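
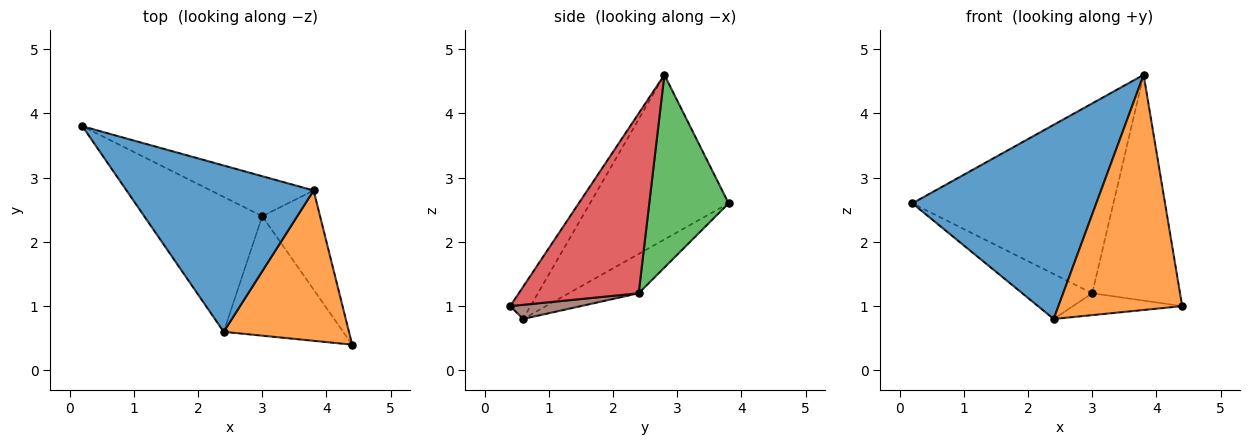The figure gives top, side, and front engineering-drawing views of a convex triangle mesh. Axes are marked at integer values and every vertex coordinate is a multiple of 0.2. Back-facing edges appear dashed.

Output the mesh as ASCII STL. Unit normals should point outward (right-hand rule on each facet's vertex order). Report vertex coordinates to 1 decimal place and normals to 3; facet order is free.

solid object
 facet normal -0.497 -0.659 0.565
  outer loop
   vertex 2.4 0.6 0.8
   vertex 3.8 2.8 4.6
   vertex 0.2 3.8 2.6
  endloop
 endfacet
 facet normal -0.137 -0.835 0.534
  outer loop
   vertex 2.4 0.6 0.8
   vertex 4.4 0.4 1.0
   vertex 3.8 2.8 4.6
  endloop
 endfacet
 facet normal 0.360 0.913 -0.192
  outer loop
   vertex 3.0 2.4 1.2
   vertex 0.2 3.8 2.6
   vertex 3.8 2.8 4.6
  endloop
 endfacet
 facet normal 0.781 0.572 -0.251
  outer loop
   vertex 3.0 2.4 1.2
   vertex 3.8 2.8 4.6
   vertex 4.4 0.4 1.0
  endloop
 endfacet
 facet normal -0.302 0.302 -0.905
  outer loop
   vertex 3.0 2.4 1.2
   vertex 2.4 0.6 0.8
   vertex 0.2 3.8 2.6
  endloop
 endfacet
 facet normal 0.116 0.179 -0.977
  outer loop
   vertex 3.0 2.4 1.2
   vertex 4.4 0.4 1.0
   vertex 2.4 0.6 0.8
  endloop
 endfacet
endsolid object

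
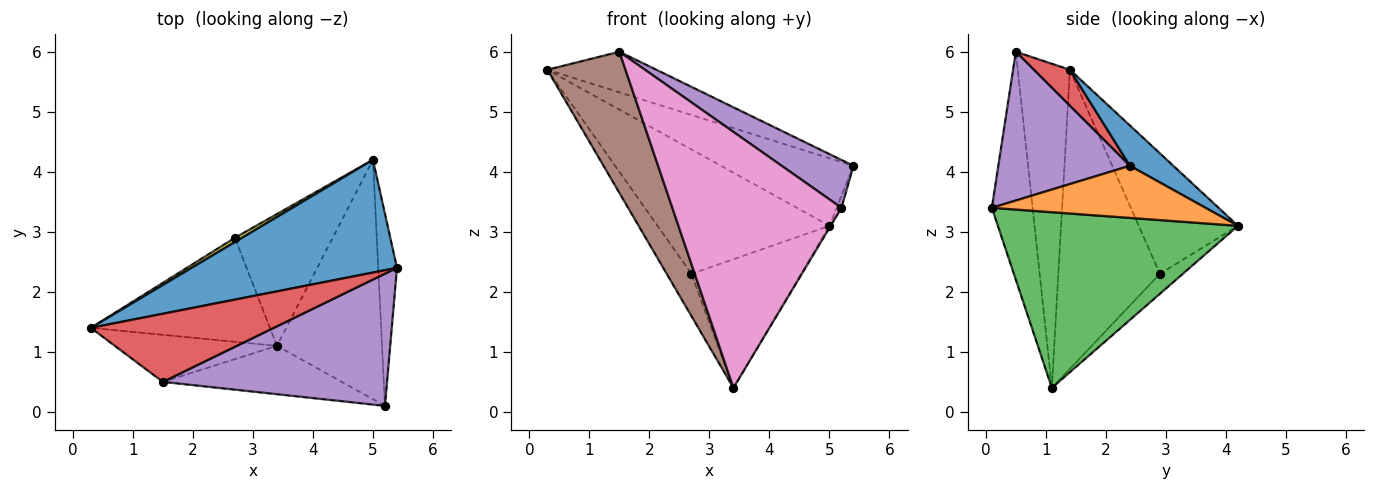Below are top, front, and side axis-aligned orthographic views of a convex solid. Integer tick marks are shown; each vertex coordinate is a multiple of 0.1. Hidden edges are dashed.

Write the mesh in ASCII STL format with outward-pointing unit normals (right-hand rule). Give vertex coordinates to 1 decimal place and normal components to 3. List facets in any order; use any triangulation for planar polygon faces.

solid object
 facet normal 0.166 0.507 0.846
  outer loop
   vertex 5.0 4.2 3.1
   vertex 0.3 1.4 5.7
   vertex 5.4 2.4 4.1
  endloop
 endfacet
 facet normal 0.941 0.021 -0.338
  outer loop
   vertex 5.0 4.2 3.1
   vertex 5.4 2.4 4.1
   vertex 5.2 0.1 3.4
  endloop
 endfacet
 facet normal 0.858 0.004 -0.513
  outer loop
   vertex 5.0 4.2 3.1
   vertex 5.2 0.1 3.4
   vertex 3.4 1.1 0.4
  endloop
 endfacet
 facet normal 0.167 0.505 0.847
  outer loop
   vertex 1.5 0.5 6.0
   vertex 5.4 2.4 4.1
   vertex 0.3 1.4 5.7
  endloop
 endfacet
 facet normal 0.529 -0.289 0.798
  outer loop
   vertex 1.5 0.5 6.0
   vertex 5.2 0.1 3.4
   vertex 5.4 2.4 4.1
  endloop
 endfacet
 facet normal -0.535 -0.802 -0.267
  outer loop
   vertex 1.5 0.5 6.0
   vertex 0.3 1.4 5.7
   vertex 3.4 1.1 0.4
  endloop
 endfacet
 facet normal -0.230 -0.956 -0.181
  outer loop
   vertex 1.5 0.5 6.0
   vertex 3.4 1.1 0.4
   vertex 5.2 0.1 3.4
  endloop
 endfacet
 facet normal -0.840 0.204 -0.503
  outer loop
   vertex 2.7 2.9 2.3
   vertex 3.4 1.1 0.4
   vertex 0.3 1.4 5.7
  endloop
 endfacet
 facet normal -0.500 0.866 0.029
  outer loop
   vertex 2.7 2.9 2.3
   vertex 0.3 1.4 5.7
   vertex 5.0 4.2 3.1
  endloop
 endfacet
 facet normal -0.144 0.691 -0.708
  outer loop
   vertex 2.7 2.9 2.3
   vertex 5.0 4.2 3.1
   vertex 3.4 1.1 0.4
  endloop
 endfacet
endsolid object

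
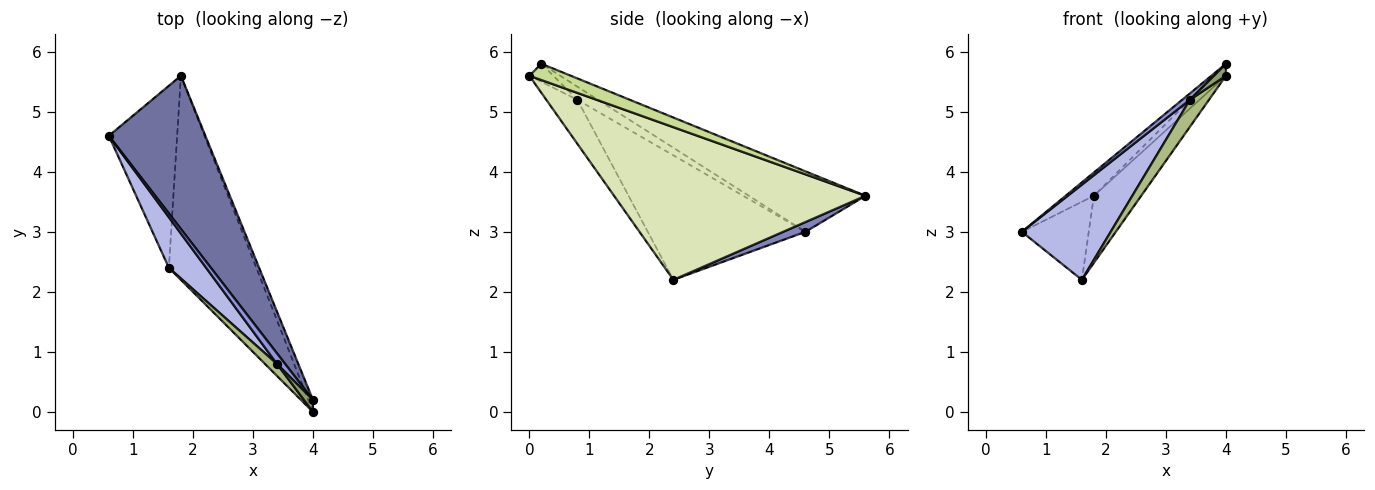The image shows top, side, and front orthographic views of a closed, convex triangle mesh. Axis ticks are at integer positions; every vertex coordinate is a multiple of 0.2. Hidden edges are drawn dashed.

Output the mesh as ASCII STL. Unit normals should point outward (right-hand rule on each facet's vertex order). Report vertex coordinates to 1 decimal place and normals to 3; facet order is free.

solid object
 facet normal -0.527 0.128 0.840
  outer loop
   vertex 1.8 5.6 3.6
   vertex 0.6 4.6 3.0
   vertex 4.0 0.2 5.8
  endloop
 endfacet
 facet normal 0.130 0.391 -0.911
  outer loop
   vertex 1.6 2.4 2.2
   vertex 0.6 4.6 3.0
   vertex 1.8 5.6 3.6
  endloop
 endfacet
 facet normal -0.808 -0.303 0.505
  outer loop
   vertex 3.4 0.8 5.2
   vertex 4.0 0.2 5.8
   vertex 0.6 4.6 3.0
  endloop
 endfacet
 facet normal -0.843 -0.475 0.252
  outer loop
   vertex 3.4 0.8 5.2
   vertex 0.6 4.6 3.0
   vertex 1.6 2.4 2.2
  endloop
 endfacet
 facet normal -0.816 -0.408 0.408
  outer loop
   vertex 4.0 0.0 5.6
   vertex 4.0 0.2 5.8
   vertex 3.4 0.8 5.2
  endloop
 endfacet
 facet normal -0.830 -0.509 0.226
  outer loop
   vertex 4.0 0.0 5.6
   vertex 3.4 0.8 5.2
   vertex 1.6 2.4 2.2
  endloop
 endfacet
 facet normal 0.925 0.268 -0.268
  outer loop
   vertex 4.0 0.0 5.6
   vertex 1.8 5.6 3.6
   vertex 4.0 0.2 5.8
  endloop
 endfacet
 facet normal 0.856 0.161 -0.491
  outer loop
   vertex 4.0 0.0 5.6
   vertex 1.6 2.4 2.2
   vertex 1.8 5.6 3.6
  endloop
 endfacet
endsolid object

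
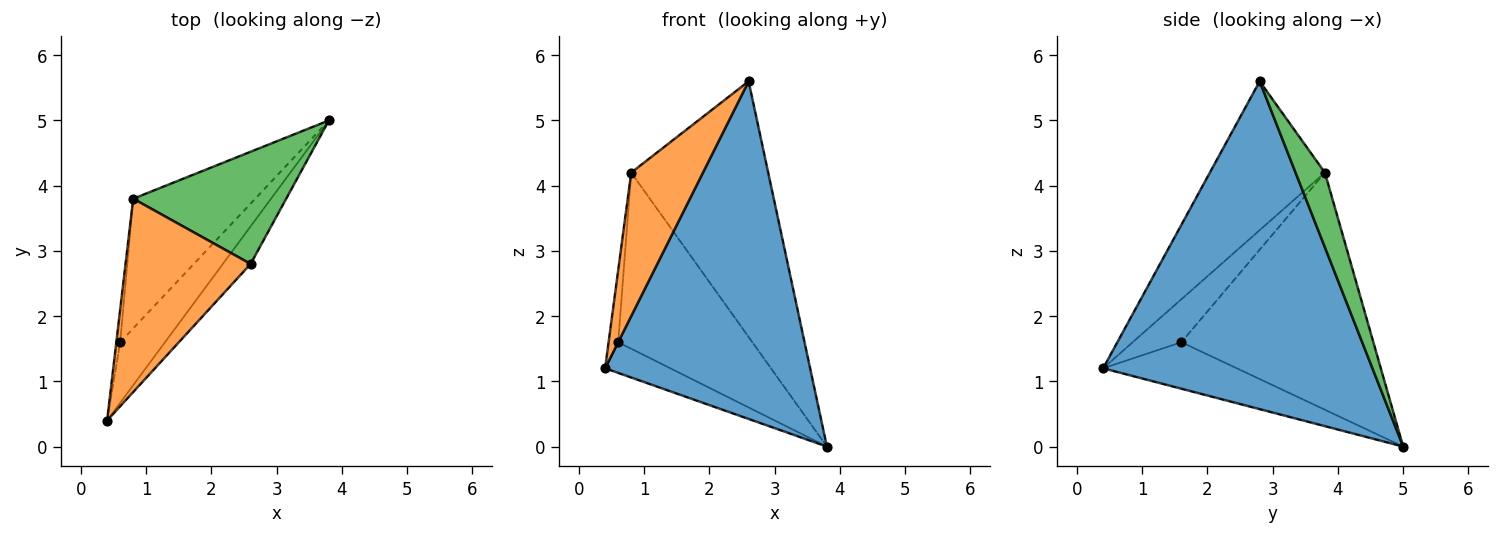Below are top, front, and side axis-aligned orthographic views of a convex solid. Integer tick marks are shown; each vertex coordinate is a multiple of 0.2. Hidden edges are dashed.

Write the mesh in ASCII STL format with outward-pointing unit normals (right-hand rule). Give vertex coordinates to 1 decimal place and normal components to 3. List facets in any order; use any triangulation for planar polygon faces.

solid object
 facet normal 0.794 -0.604 -0.067
  outer loop
   vertex 2.6 2.8 5.6
   vertex 0.4 0.4 1.2
   vertex 3.8 5.0 0.0
  endloop
 endfacet
 facet normal -0.679 0.331 -0.655
  outer loop
   vertex 0.6 1.6 1.6
   vertex 3.8 5.0 0.0
   vertex 0.4 0.4 1.2
  endloop
 endfacet
 facet normal -0.691 -0.431 0.580
  outer loop
   vertex 0.8 3.8 4.2
   vertex 0.4 0.4 1.2
   vertex 2.6 2.8 5.6
  endloop
 endfacet
 facet normal -0.978 0.192 -0.087
  outer loop
   vertex 0.8 3.8 4.2
   vertex 0.6 1.6 1.6
   vertex 0.4 0.4 1.2
  endloop
 endfacet
 facet normal 0.193 0.899 0.394
  outer loop
   vertex 0.8 3.8 4.2
   vertex 2.6 2.8 5.6
   vertex 3.8 5.0 0.0
  endloop
 endfacet
 facet normal -0.755 0.528 -0.389
  outer loop
   vertex 0.8 3.8 4.2
   vertex 3.8 5.0 0.0
   vertex 0.6 1.6 1.6
  endloop
 endfacet
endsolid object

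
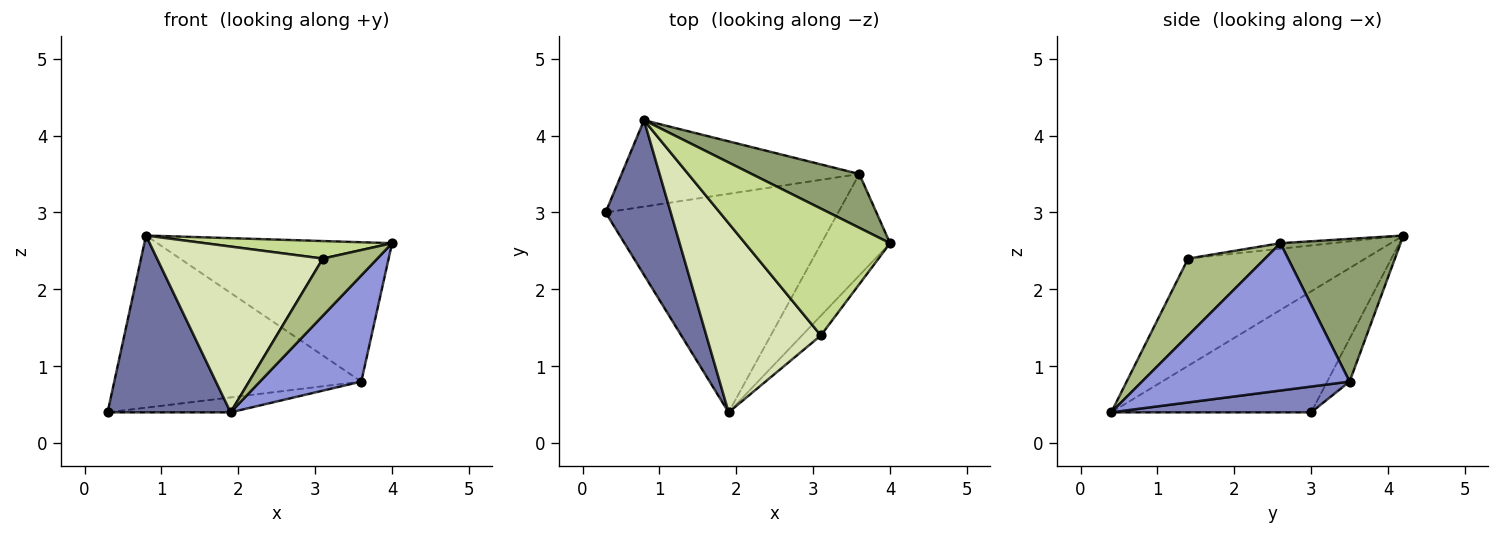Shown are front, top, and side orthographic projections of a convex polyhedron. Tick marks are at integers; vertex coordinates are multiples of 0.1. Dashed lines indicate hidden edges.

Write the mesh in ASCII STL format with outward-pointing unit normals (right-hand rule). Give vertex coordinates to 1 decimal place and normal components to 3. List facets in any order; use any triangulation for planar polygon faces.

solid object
 facet normal -0.774 -0.476 0.417
  outer loop
   vertex 0.8 4.2 2.7
   vertex 0.3 3.0 0.4
   vertex 1.9 0.4 0.4
  endloop
 endfacet
 facet normal 0.110 0.068 -0.992
  outer loop
   vertex 3.6 3.5 0.8
   vertex 1.9 0.4 0.4
   vertex 0.3 3.0 0.4
  endloop
 endfacet
 facet normal 0.829 -0.405 -0.386
  outer loop
   vertex 3.6 3.5 0.8
   vertex 4.0 2.6 2.6
   vertex 1.9 0.4 0.4
  endloop
 endfacet
 facet normal -0.081 0.891 -0.447
  outer loop
   vertex 3.6 3.5 0.8
   vertex 0.3 3.0 0.4
   vertex 0.8 4.2 2.7
  endloop
 endfacet
 facet normal 0.431 0.842 0.325
  outer loop
   vertex 3.6 3.5 0.8
   vertex 0.8 4.2 2.7
   vertex 4.0 2.6 2.6
  endloop
 endfacet
 facet normal 0.800 -0.567 -0.196
  outer loop
   vertex 3.1 1.4 2.4
   vertex 1.9 0.4 0.4
   vertex 4.0 2.6 2.6
  endloop
 endfacet
 facet normal -0.037 -0.137 0.990
  outer loop
   vertex 3.1 1.4 2.4
   vertex 4.0 2.6 2.6
   vertex 0.8 4.2 2.7
  endloop
 endfacet
 facet normal -0.576 -0.539 0.615
  outer loop
   vertex 3.1 1.4 2.4
   vertex 0.8 4.2 2.7
   vertex 1.9 0.4 0.4
  endloop
 endfacet
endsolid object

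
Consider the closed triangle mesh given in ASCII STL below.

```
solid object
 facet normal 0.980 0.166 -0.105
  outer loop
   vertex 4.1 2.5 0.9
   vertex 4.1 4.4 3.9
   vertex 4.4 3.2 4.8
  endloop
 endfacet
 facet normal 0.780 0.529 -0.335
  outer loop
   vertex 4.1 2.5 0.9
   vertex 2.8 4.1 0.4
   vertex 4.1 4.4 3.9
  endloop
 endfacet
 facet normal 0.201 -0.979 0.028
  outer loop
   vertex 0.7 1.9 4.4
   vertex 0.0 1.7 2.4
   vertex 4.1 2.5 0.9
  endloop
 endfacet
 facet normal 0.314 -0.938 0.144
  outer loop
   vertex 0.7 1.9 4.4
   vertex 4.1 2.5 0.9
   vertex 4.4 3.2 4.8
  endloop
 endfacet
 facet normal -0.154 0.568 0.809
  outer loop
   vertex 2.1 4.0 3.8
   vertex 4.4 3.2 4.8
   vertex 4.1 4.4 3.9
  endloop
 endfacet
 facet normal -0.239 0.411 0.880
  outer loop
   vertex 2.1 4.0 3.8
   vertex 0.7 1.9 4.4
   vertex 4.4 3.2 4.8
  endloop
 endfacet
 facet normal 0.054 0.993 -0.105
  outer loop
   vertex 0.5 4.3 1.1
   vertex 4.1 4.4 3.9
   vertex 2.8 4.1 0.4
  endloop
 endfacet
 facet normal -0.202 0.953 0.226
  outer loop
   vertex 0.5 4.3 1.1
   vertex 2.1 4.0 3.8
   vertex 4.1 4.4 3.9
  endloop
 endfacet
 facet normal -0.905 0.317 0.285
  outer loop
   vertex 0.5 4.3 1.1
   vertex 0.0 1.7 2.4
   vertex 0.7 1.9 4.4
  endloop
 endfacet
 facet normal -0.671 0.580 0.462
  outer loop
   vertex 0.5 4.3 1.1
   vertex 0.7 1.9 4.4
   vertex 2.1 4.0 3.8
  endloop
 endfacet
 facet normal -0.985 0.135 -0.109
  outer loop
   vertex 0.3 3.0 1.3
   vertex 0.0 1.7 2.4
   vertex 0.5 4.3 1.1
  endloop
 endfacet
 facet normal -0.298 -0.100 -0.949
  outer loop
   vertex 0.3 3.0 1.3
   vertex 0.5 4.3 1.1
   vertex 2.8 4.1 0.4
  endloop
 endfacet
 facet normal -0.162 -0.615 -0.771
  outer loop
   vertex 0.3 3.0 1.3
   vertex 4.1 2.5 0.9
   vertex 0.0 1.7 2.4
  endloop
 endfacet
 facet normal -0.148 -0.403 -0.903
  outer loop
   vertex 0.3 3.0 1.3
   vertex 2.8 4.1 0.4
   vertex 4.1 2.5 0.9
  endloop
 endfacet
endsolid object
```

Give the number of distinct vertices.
9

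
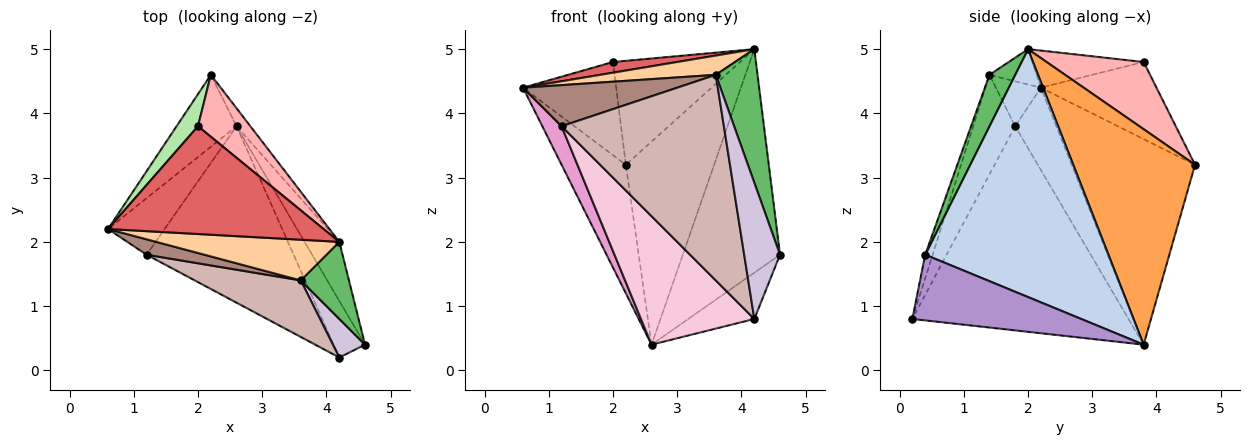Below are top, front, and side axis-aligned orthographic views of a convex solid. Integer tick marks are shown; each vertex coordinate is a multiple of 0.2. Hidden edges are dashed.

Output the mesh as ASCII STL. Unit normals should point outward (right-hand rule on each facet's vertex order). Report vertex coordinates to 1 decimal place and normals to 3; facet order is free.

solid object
 facet normal -0.859 0.447 -0.250
  outer loop
   vertex 2.6 3.8 0.4
   vertex 0.6 2.2 4.4
   vertex 2.2 4.6 3.2
  endloop
 endfacet
 facet normal 0.877 0.465 -0.123
  outer loop
   vertex 2.6 3.8 0.4
   vertex 4.2 2.0 5.0
   vertex 4.6 0.4 1.8
  endloop
 endfacet
 facet normal 0.809 0.586 -0.052
  outer loop
   vertex 2.6 3.8 0.4
   vertex 2.2 4.6 3.2
   vertex 4.2 2.0 5.0
  endloop
 endfacet
 facet normal -0.172 -0.422 0.890
  outer loop
   vertex 3.6 1.4 4.6
   vertex 4.2 2.0 5.0
   vertex 0.6 2.2 4.4
  endloop
 endfacet
 facet normal 0.470 -0.764 0.441
  outer loop
   vertex 3.6 1.4 4.6
   vertex 4.6 0.4 1.8
   vertex 4.2 2.0 5.0
  endloop
 endfacet
 facet normal -0.761 0.613 0.211
  outer loop
   vertex 2.0 3.8 4.8
   vertex 2.2 4.6 3.2
   vertex 0.6 2.2 4.4
  endloop
 endfacet
 facet normal -0.169 -0.097 0.981
  outer loop
   vertex 2.0 3.8 4.8
   vertex 0.6 2.2 4.4
   vertex 4.2 2.0 5.0
  endloop
 endfacet
 facet normal 0.549 0.718 0.428
  outer loop
   vertex 2.0 3.8 4.8
   vertex 4.2 2.0 5.0
   vertex 2.2 4.6 3.2
  endloop
 endfacet
 facet normal 0.851 0.333 -0.407
  outer loop
   vertex 4.2 0.2 0.8
   vertex 2.6 3.8 0.4
   vertex 4.6 0.4 1.8
  endloop
 endfacet
 facet normal -0.196 -0.944 0.267
  outer loop
   vertex 4.2 0.2 0.8
   vertex 4.6 0.4 1.8
   vertex 3.6 1.4 4.6
  endloop
 endfacet
 facet normal -0.263 -0.903 0.339
  outer loop
   vertex 1.2 1.8 3.8
   vertex 3.6 1.4 4.6
   vertex 0.6 2.2 4.4
  endloop
 endfacet
 facet normal -0.242 -0.936 0.257
  outer loop
   vertex 1.2 1.8 3.8
   vertex 4.2 0.2 0.8
   vertex 3.6 1.4 4.6
  endloop
 endfacet
 facet normal -0.769 -0.360 -0.528
  outer loop
   vertex 1.2 1.8 3.8
   vertex 0.6 2.2 4.4
   vertex 2.6 3.8 0.4
  endloop
 endfacet
 facet normal -0.747 -0.392 -0.538
  outer loop
   vertex 1.2 1.8 3.8
   vertex 2.6 3.8 0.4
   vertex 4.2 0.2 0.8
  endloop
 endfacet
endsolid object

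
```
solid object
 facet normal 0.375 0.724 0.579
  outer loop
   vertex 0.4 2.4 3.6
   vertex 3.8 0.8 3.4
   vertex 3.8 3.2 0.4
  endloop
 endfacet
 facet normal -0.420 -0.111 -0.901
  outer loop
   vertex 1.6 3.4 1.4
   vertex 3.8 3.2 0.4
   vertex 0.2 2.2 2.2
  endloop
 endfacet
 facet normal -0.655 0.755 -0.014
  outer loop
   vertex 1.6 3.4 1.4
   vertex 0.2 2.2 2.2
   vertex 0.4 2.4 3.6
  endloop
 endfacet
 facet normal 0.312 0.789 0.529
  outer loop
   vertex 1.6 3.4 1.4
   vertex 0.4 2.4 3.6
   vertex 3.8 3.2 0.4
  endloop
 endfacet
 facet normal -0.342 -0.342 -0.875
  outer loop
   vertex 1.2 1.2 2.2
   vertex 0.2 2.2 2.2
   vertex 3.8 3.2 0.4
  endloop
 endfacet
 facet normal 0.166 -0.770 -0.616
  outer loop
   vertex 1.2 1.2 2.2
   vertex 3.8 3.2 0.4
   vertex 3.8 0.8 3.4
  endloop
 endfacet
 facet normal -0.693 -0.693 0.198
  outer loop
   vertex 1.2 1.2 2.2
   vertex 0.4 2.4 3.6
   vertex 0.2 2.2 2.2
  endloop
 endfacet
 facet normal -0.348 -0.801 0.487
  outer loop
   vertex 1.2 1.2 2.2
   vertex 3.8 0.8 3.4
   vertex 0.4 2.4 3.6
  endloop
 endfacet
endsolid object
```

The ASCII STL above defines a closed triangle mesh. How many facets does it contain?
8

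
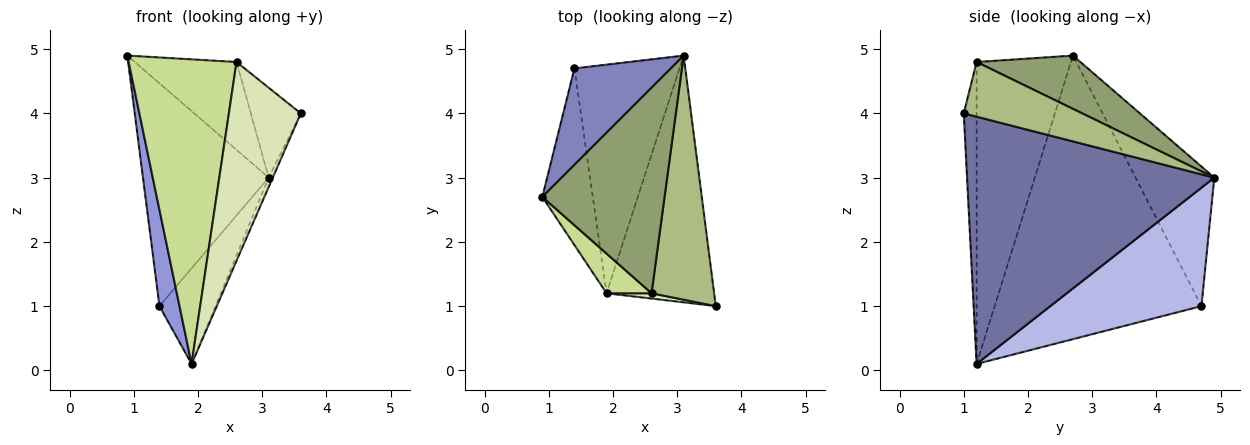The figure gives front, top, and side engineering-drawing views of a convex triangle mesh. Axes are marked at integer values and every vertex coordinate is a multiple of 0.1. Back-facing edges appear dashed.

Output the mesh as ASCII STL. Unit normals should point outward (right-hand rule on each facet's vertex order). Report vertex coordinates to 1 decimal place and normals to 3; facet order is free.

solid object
 facet normal 0.917 0.015 -0.399
  outer loop
   vertex 1.9 1.2 0.1
   vertex 3.1 4.9 3.0
   vertex 3.6 1.0 4.0
  endloop
 endfacet
 facet normal -0.498 0.796 0.344
  outer loop
   vertex 1.4 4.7 1.0
   vertex 0.9 2.7 4.9
   vertex 3.1 4.9 3.0
  endloop
 endfacet
 facet normal -0.980 -0.095 -0.174
  outer loop
   vertex 1.4 4.7 1.0
   vertex 1.9 1.2 0.1
   vertex 0.9 2.7 4.9
  endloop
 endfacet
 facet normal 0.721 0.267 -0.639
  outer loop
   vertex 1.4 4.7 1.0
   vertex 3.1 4.9 3.0
   vertex 1.9 1.2 0.1
  endloop
 endfacet
 facet normal 0.372 0.365 0.853
  outer loop
   vertex 2.6 1.2 4.8
   vertex 3.1 4.9 3.0
   vertex 0.9 2.7 4.9
  endloop
 endfacet
 facet normal 0.634 0.267 0.726
  outer loop
   vertex 2.6 1.2 4.8
   vertex 3.6 1.0 4.0
   vertex 3.1 4.9 3.0
  endloop
 endfacet
 facet normal -0.655 -0.749 0.098
  outer loop
   vertex 2.6 1.2 4.8
   vertex 0.9 2.7 4.9
   vertex 1.9 1.2 0.1
  endloop
 endfacet
 facet normal -0.176 -0.984 0.026
  outer loop
   vertex 2.6 1.2 4.8
   vertex 1.9 1.2 0.1
   vertex 3.6 1.0 4.0
  endloop
 endfacet
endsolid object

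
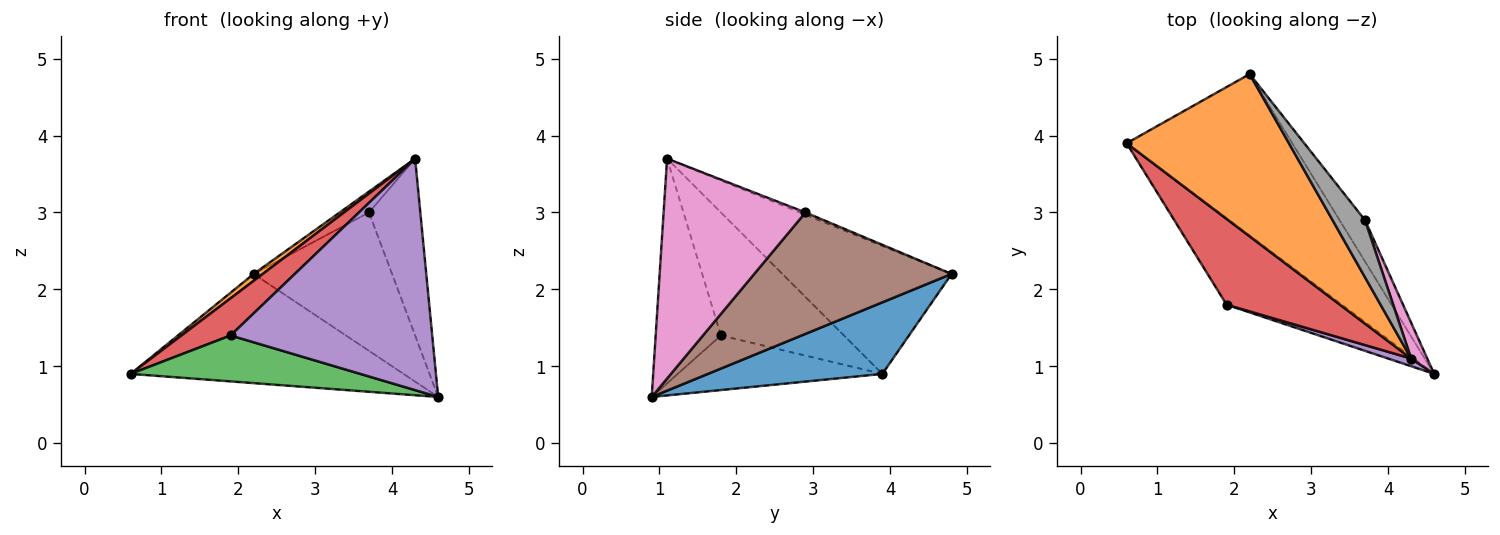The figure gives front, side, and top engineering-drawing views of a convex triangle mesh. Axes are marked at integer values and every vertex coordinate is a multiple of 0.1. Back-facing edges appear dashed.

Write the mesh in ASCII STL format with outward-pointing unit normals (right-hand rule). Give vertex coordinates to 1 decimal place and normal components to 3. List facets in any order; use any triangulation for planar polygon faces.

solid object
 facet normal 0.337 0.527 -0.780
  outer loop
   vertex 2.2 4.8 2.2
   vertex 4.6 0.9 0.6
   vertex 0.6 3.9 0.9
  endloop
 endfacet
 facet normal -0.619 -0.033 0.785
  outer loop
   vertex 4.3 1.1 3.7
   vertex 2.2 4.8 2.2
   vertex 0.6 3.9 0.9
  endloop
 endfacet
 facet normal -0.386 -0.433 -0.815
  outer loop
   vertex 1.9 1.8 1.4
   vertex 0.6 3.9 0.9
   vertex 4.6 0.9 0.6
  endloop
 endfacet
 facet normal -0.705 -0.282 0.650
  outer loop
   vertex 1.9 1.8 1.4
   vertex 4.3 1.1 3.7
   vertex 0.6 3.9 0.9
  endloop
 endfacet
 facet normal -0.308 -0.951 0.032
  outer loop
   vertex 1.9 1.8 1.4
   vertex 4.6 0.9 0.6
   vertex 4.3 1.1 3.7
  endloop
 endfacet
 facet normal 0.807 0.566 -0.169
  outer loop
   vertex 3.7 2.9 3.0
   vertex 4.6 0.9 0.6
   vertex 2.2 4.8 2.2
  endloop
 endfacet
 facet normal 0.938 0.339 0.069
  outer loop
   vertex 3.7 2.9 3.0
   vertex 4.3 1.1 3.7
   vertex 4.6 0.9 0.6
  endloop
 endfacet
 facet normal -0.066 0.342 0.937
  outer loop
   vertex 3.7 2.9 3.0
   vertex 2.2 4.8 2.2
   vertex 4.3 1.1 3.7
  endloop
 endfacet
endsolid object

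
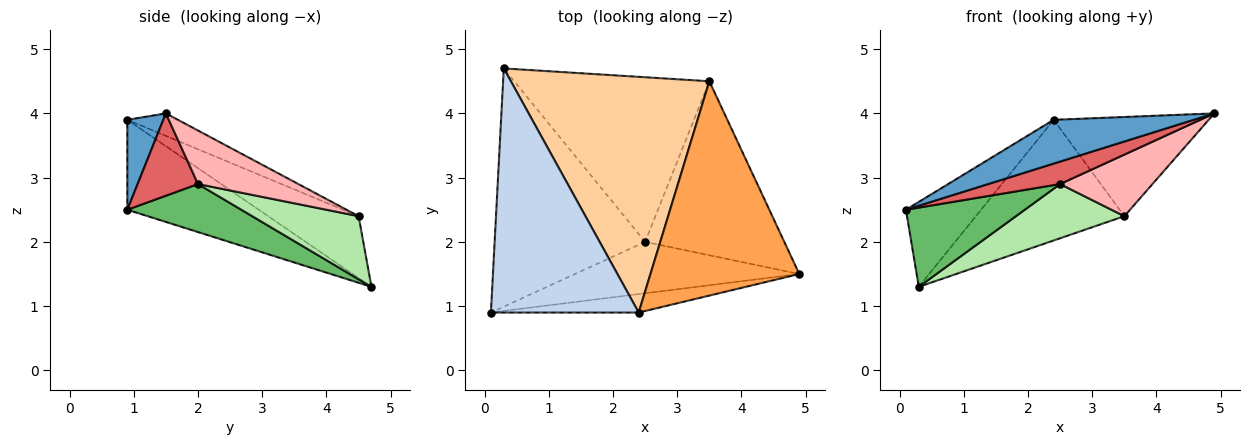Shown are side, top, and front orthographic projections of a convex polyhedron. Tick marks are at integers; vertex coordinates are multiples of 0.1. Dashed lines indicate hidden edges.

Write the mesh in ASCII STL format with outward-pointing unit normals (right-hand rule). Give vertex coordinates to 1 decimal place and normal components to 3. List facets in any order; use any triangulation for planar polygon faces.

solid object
 facet normal 0.230 -0.897 -0.378
  outer loop
   vertex 2.4 0.9 3.9
   vertex 0.1 0.9 2.5
   vertex 4.9 1.5 4.0
  endloop
 endfacet
 facet normal -0.498 0.285 0.819
  outer loop
   vertex 2.4 0.9 3.9
   vertex 0.3 4.7 1.3
   vertex 0.1 0.9 2.5
  endloop
 endfacet
 facet normal -0.136 0.416 0.899
  outer loop
   vertex 3.5 4.5 2.4
   vertex 2.4 0.9 3.9
   vertex 4.9 1.5 4.0
  endloop
 endfacet
 facet normal -0.267 0.439 0.858
  outer loop
   vertex 3.5 4.5 2.4
   vertex 0.3 4.7 1.3
   vertex 2.4 0.9 3.9
  endloop
 endfacet
 facet normal 0.290 -0.302 -0.908
  outer loop
   vertex 2.5 2.0 2.9
   vertex 0.1 0.9 2.5
   vertex 0.3 4.7 1.3
  endloop
 endfacet
 facet normal 0.293 -0.299 -0.908
  outer loop
   vertex 2.5 2.0 2.9
   vertex 0.3 4.7 1.3
   vertex 3.5 4.5 2.4
  endloop
 endfacet
 facet normal 0.319 -0.380 -0.868
  outer loop
   vertex 2.5 2.0 2.9
   vertex 4.9 1.5 4.0
   vertex 0.1 0.9 2.5
  endloop
 endfacet
 facet normal 0.341 -0.314 -0.886
  outer loop
   vertex 2.5 2.0 2.9
   vertex 3.5 4.5 2.4
   vertex 4.9 1.5 4.0
  endloop
 endfacet
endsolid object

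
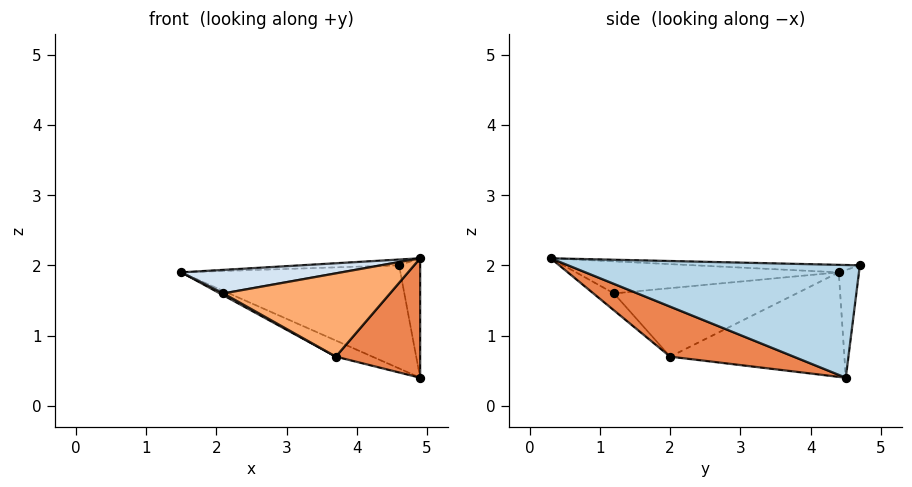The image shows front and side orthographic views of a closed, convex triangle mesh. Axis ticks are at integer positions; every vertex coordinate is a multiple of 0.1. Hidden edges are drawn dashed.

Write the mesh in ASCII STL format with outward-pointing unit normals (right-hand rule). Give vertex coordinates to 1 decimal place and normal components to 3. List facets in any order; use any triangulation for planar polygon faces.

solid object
 facet normal -0.034 0.020 0.999
  outer loop
   vertex 4.6 4.7 2.0
   vertex 1.5 4.4 1.9
   vertex 4.9 0.3 2.1
  endloop
 endfacet
 facet normal -0.091 0.986 -0.140
  outer loop
   vertex 4.6 4.7 2.0
   vertex 4.9 4.5 0.4
   vertex 1.5 4.4 1.9
  endloop
 endfacet
 facet normal 0.982 0.071 0.175
  outer loop
   vertex 4.6 4.7 2.0
   vertex 4.9 0.3 2.1
   vertex 4.9 4.5 0.4
  endloop
 endfacet
 facet normal -0.215 -0.131 0.968
  outer loop
   vertex 2.1 1.2 1.6
   vertex 4.9 0.3 2.1
   vertex 1.5 4.4 1.9
  endloop
 endfacet
 facet normal 0.482 -0.329 -0.812
  outer loop
   vertex 3.7 2.0 0.7
   vertex 4.9 4.5 0.4
   vertex 4.9 0.3 2.1
  endloop
 endfacet
 facet normal -0.082 -0.668 -0.740
  outer loop
   vertex 3.7 2.0 0.7
   vertex 4.9 0.3 2.1
   vertex 2.1 1.2 1.6
  endloop
 endfacet
 facet normal -0.404 0.085 -0.911
  outer loop
   vertex 3.7 2.0 0.7
   vertex 1.5 4.4 1.9
   vertex 4.9 4.5 0.4
  endloop
 endfacet
 facet normal -0.487 -0.009 -0.874
  outer loop
   vertex 3.7 2.0 0.7
   vertex 2.1 1.2 1.6
   vertex 1.5 4.4 1.9
  endloop
 endfacet
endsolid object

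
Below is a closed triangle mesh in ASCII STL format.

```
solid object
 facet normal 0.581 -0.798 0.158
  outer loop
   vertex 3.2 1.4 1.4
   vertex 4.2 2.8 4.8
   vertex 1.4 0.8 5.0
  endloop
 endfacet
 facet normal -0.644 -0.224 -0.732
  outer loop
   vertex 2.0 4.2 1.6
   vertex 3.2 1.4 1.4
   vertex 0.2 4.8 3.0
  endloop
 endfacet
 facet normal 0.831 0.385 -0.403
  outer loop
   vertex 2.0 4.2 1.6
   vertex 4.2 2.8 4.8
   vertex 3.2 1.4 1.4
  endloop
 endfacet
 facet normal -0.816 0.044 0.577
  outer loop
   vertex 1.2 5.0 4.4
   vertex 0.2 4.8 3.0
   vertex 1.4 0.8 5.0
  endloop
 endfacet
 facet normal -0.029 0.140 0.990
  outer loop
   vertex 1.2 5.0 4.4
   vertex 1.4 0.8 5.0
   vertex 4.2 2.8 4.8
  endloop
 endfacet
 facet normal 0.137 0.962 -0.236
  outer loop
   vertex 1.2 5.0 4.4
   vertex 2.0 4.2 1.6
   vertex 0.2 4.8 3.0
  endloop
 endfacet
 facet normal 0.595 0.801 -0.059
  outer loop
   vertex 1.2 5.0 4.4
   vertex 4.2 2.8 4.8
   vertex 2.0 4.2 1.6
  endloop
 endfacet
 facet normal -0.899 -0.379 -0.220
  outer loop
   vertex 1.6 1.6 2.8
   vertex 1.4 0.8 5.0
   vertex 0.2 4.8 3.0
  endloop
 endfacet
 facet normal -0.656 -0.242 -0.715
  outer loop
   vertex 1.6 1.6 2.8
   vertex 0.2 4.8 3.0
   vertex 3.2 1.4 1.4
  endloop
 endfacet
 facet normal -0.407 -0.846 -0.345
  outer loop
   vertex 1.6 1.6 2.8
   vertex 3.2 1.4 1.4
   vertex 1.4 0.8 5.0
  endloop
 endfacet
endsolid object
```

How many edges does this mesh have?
15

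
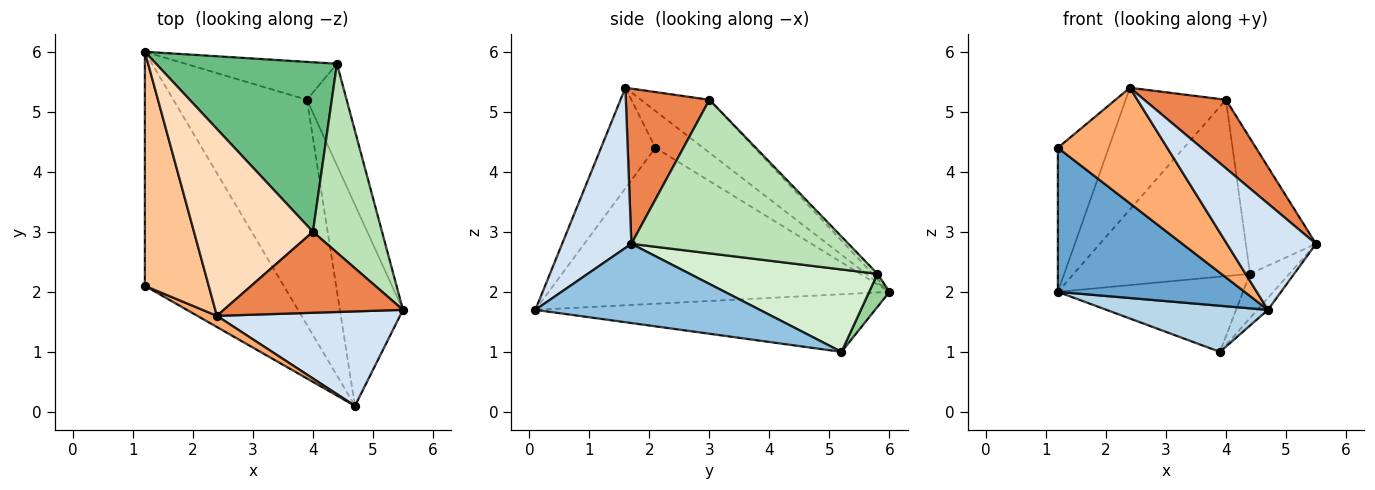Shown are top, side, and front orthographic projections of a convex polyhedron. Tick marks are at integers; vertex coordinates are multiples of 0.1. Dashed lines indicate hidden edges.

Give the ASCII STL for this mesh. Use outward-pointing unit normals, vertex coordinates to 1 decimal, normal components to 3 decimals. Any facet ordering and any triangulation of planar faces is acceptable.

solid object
 facet normal -0.691 -0.379 -0.615
  outer loop
   vertex 4.7 0.1 1.7
   vertex 1.2 2.1 4.4
   vertex 1.2 6.0 2.0
  endloop
 endfacet
 facet normal 0.782 0.037 -0.623
  outer loop
   vertex 3.9 5.2 1.0
   vertex 5.5 1.7 2.8
   vertex 4.7 0.1 1.7
  endloop
 endfacet
 facet normal -0.389 -0.185 -0.902
  outer loop
   vertex 3.9 5.2 1.0
   vertex 4.7 0.1 1.7
   vertex 1.2 6.0 2.0
  endloop
 endfacet
 facet normal 0.503 -0.646 0.574
  outer loop
   vertex 2.4 1.6 5.4
   vertex 4.7 0.1 1.7
   vertex 5.5 1.7 2.8
  endloop
 endfacet
 facet normal 0.551 -0.539 0.637
  outer loop
   vertex 2.4 1.6 5.4
   vertex 5.5 1.7 2.8
   vertex 4.0 3.0 5.2
  endloop
 endfacet
 facet normal -0.443 -0.892 0.086
  outer loop
   vertex 2.4 1.6 5.4
   vertex 1.2 2.1 4.4
   vertex 4.7 0.1 1.7
  endloop
 endfacet
 facet normal -0.441 0.470 0.764
  outer loop
   vertex 2.4 1.6 5.4
   vertex 1.2 6.0 2.0
   vertex 1.2 2.1 4.4
  endloop
 endfacet
 facet normal -0.349 0.511 0.785
  outer loop
   vertex 2.4 1.6 5.4
   vertex 4.0 3.0 5.2
   vertex 1.2 6.0 2.0
  endloop
 endfacet
 facet normal -0.020 0.721 0.693
  outer loop
   vertex 4.4 5.8 2.3
   vertex 1.2 6.0 2.0
   vertex 4.0 3.0 5.2
  endloop
 endfacet
 facet normal 0.098 0.889 -0.448
  outer loop
   vertex 4.4 5.8 2.3
   vertex 3.9 5.2 1.0
   vertex 1.2 6.0 2.0
  endloop
 endfacet
 facet normal 0.875 0.283 0.394
  outer loop
   vertex 4.4 5.8 2.3
   vertex 4.0 3.0 5.2
   vertex 5.5 1.7 2.8
  endloop
 endfacet
 facet normal 0.885 0.186 -0.426
  outer loop
   vertex 4.4 5.8 2.3
   vertex 5.5 1.7 2.8
   vertex 3.9 5.2 1.0
  endloop
 endfacet
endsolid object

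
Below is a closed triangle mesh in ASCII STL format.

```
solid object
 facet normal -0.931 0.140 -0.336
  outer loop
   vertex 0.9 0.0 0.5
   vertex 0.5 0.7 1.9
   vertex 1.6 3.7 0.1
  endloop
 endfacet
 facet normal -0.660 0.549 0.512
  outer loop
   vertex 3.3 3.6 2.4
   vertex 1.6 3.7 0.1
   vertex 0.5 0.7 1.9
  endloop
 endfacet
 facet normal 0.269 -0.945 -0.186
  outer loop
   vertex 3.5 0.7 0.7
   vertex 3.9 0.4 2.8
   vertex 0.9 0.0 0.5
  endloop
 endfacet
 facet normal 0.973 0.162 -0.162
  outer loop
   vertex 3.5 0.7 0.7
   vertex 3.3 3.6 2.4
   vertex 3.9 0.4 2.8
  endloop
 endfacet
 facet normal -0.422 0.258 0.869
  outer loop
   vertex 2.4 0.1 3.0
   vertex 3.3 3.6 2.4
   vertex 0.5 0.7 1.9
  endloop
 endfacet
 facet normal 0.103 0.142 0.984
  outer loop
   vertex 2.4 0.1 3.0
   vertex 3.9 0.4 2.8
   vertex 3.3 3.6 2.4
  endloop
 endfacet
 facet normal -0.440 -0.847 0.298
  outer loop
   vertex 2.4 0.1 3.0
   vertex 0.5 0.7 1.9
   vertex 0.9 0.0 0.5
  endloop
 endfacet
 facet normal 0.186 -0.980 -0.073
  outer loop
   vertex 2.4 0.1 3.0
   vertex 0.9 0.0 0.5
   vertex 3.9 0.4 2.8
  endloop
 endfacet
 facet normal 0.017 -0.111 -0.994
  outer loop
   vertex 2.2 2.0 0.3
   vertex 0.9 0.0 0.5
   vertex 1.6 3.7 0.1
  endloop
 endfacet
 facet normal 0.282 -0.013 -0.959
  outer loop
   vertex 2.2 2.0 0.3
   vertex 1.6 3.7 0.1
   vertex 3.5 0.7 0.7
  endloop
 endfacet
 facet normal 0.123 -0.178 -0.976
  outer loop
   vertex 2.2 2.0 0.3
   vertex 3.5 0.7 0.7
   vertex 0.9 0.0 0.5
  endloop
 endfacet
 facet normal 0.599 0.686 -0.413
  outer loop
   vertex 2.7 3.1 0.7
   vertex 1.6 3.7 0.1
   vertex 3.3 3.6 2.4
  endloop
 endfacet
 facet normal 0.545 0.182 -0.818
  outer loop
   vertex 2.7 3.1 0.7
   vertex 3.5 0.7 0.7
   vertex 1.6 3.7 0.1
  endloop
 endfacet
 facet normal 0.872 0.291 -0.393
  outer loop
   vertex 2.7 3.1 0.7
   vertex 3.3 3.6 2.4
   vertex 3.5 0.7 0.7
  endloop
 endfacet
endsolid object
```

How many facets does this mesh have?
14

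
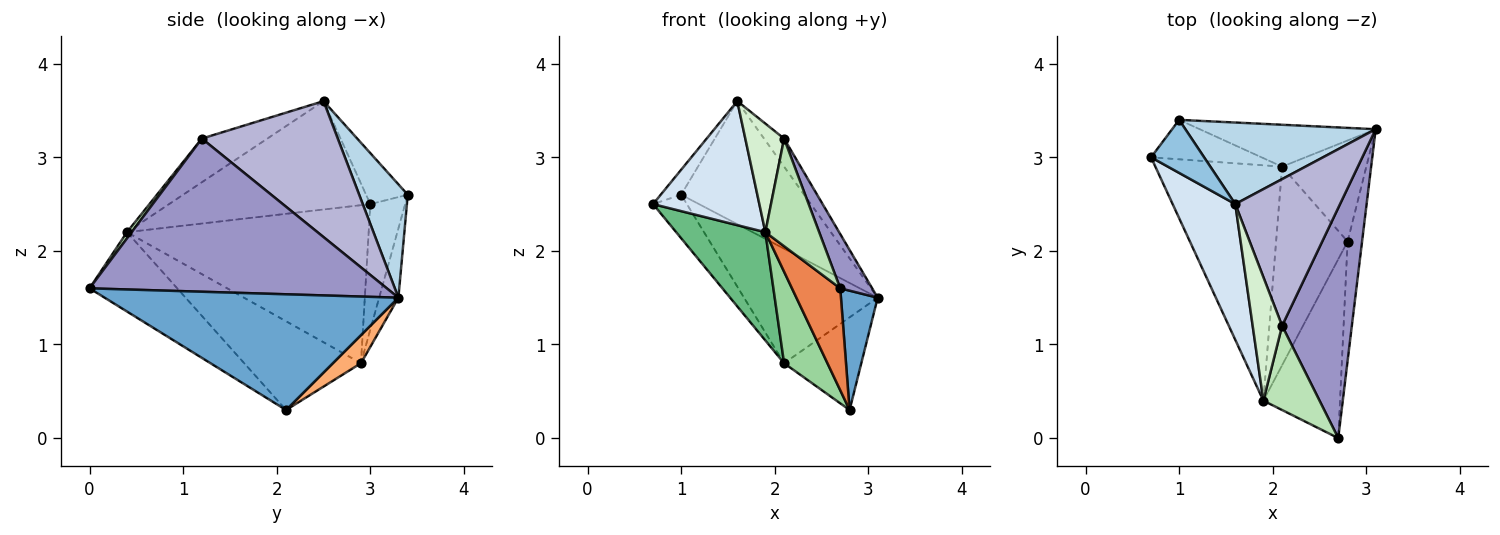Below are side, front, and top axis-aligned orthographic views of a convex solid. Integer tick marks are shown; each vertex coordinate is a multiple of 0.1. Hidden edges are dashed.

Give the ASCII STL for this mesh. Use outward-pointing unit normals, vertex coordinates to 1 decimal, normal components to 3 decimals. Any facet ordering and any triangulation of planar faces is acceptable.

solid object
 facet normal 0.985 -0.123 -0.123
  outer loop
   vertex 2.8 2.1 0.3
   vertex 3.1 3.3 1.5
   vertex 2.7 0.0 1.6
  endloop
 endfacet
 facet normal -0.656 0.321 0.683
  outer loop
   vertex 1.0 3.4 2.6
   vertex 0.7 3.0 2.5
   vertex 1.6 2.5 3.6
  endloop
 endfacet
 facet normal 0.313 0.792 0.525
  outer loop
   vertex 1.0 3.4 2.6
   vertex 1.6 2.5 3.6
   vertex 3.1 3.3 1.5
  endloop
 endfacet
 facet normal -0.787 -0.416 0.455
  outer loop
   vertex 1.9 0.4 2.2
   vertex 1.6 2.5 3.6
   vertex 0.7 3.0 2.5
  endloop
 endfacet
 facet normal -0.669 -0.368 -0.646
  outer loop
   vertex 1.9 0.4 2.2
   vertex 2.8 2.1 0.3
   vertex 2.7 0.0 1.6
  endloop
 endfacet
 facet normal 0.239 0.656 -0.716
  outer loop
   vertex 2.1 2.9 0.8
   vertex 3.1 3.3 1.5
   vertex 2.8 2.1 0.3
  endloop
 endfacet
 facet normal -0.134 0.931 -0.340
  outer loop
   vertex 2.1 2.9 0.8
   vertex 1.0 3.4 2.6
   vertex 3.1 3.3 1.5
  endloop
 endfacet
 facet normal -0.607 0.589 -0.534
  outer loop
   vertex 2.1 2.9 0.8
   vertex 0.7 3.0 2.5
   vertex 1.0 3.4 2.6
  endloop
 endfacet
 facet normal -0.750 -0.277 -0.601
  outer loop
   vertex 2.1 2.9 0.8
   vertex 1.9 0.4 2.2
   vertex 0.7 3.0 2.5
  endloop
 endfacet
 facet normal -0.748 -0.278 -0.603
  outer loop
   vertex 2.1 2.9 0.8
   vertex 2.8 2.1 0.3
   vertex 1.9 0.4 2.2
  endloop
 endfacet
 facet normal 0.068 -0.786 0.615
  outer loop
   vertex 2.1 1.2 3.2
   vertex 1.9 0.4 2.2
   vertex 2.7 0.0 1.6
  endloop
 endfacet
 facet normal -0.745 -0.441 0.501
  outer loop
   vertex 2.1 1.2 3.2
   vertex 1.6 2.5 3.6
   vertex 1.9 0.4 2.2
  endloop
 endfacet
 facet normal 0.906 -0.097 0.413
  outer loop
   vertex 2.1 1.2 3.2
   vertex 2.7 0.0 1.6
   vertex 3.1 3.3 1.5
  endloop
 endfacet
 facet normal 0.787 0.116 0.606
  outer loop
   vertex 2.1 1.2 3.2
   vertex 3.1 3.3 1.5
   vertex 1.6 2.5 3.6
  endloop
 endfacet
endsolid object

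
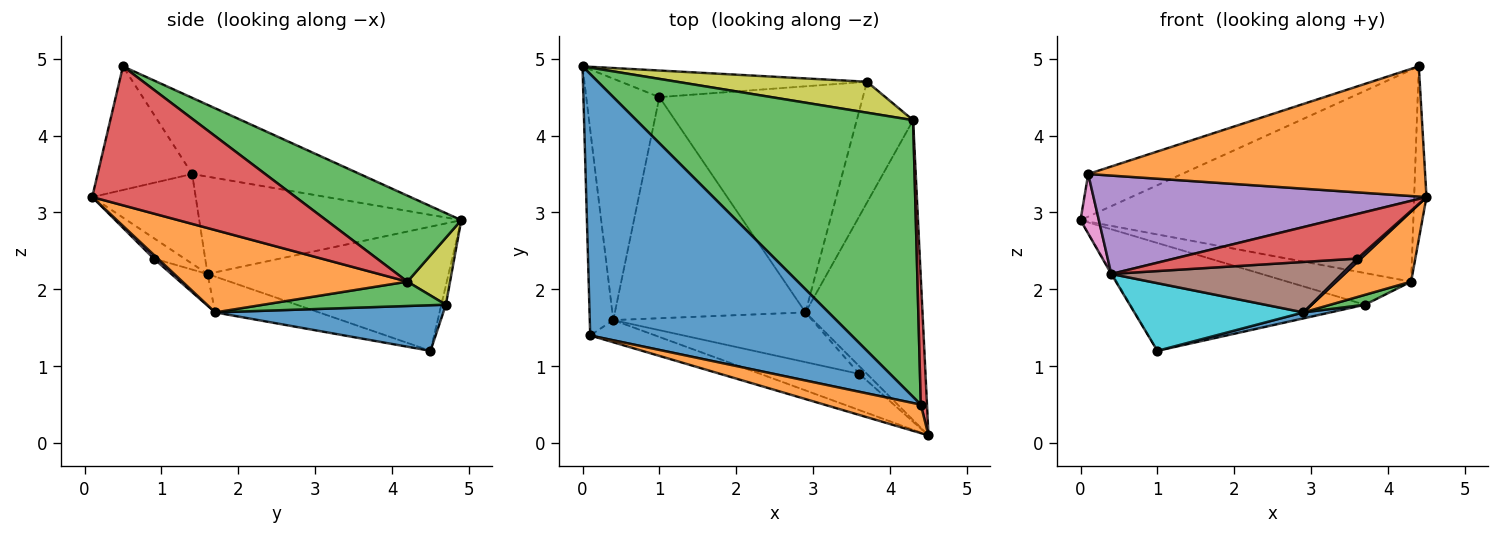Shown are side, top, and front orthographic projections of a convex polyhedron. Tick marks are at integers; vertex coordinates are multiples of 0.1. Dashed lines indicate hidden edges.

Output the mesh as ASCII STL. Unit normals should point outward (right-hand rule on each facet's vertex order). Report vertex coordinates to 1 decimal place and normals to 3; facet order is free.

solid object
 facet normal -0.276 0.155 0.948
  outer loop
   vertex 0.1 1.4 3.5
   vertex 4.4 0.5 4.9
   vertex 0.0 4.9 2.9
  endloop
 endfacet
 facet normal -0.264 -0.942 0.206
  outer loop
   vertex 0.1 1.4 3.5
   vertex 4.5 0.1 3.2
   vertex 4.4 0.5 4.9
  endloop
 endfacet
 facet normal 0.240 0.590 0.771
  outer loop
   vertex 4.3 4.2 2.1
   vertex 0.0 4.9 2.9
   vertex 4.4 0.5 4.9
  endloop
 endfacet
 facet normal 0.997 0.061 0.044
  outer loop
   vertex 4.3 4.2 2.1
   vertex 4.4 0.5 4.9
   vertex 4.5 0.1 3.2
  endloop
 endfacet
 facet normal -0.290 -0.934 -0.211
  outer loop
   vertex 0.4 1.6 2.2
   vertex 4.5 0.1 3.2
   vertex 0.1 1.4 3.5
  endloop
 endfacet
 facet normal -0.862 0.003 -0.508
  outer loop
   vertex 0.4 1.6 2.2
   vertex 0.0 4.9 2.9
   vertex 1.0 4.5 1.2
  endloop
 endfacet
 facet normal -0.970 -0.068 -0.234
  outer loop
   vertex 0.4 1.6 2.2
   vertex 0.1 1.4 3.5
   vertex 0.0 4.9 2.9
  endloop
 endfacet
 facet normal -0.019 0.971 -0.239
  outer loop
   vertex 3.7 4.7 1.8
   vertex 1.0 4.5 1.2
   vertex 0.0 4.9 2.9
  endloop
 endfacet
 facet normal 0.239 0.694 0.679
  outer loop
   vertex 3.7 4.7 1.8
   vertex 0.0 4.9 2.9
   vertex 4.3 4.2 2.1
  endloop
 endfacet
 facet normal -0.177 -0.288 -0.941
  outer loop
   vertex 2.9 1.7 1.7
   vertex 0.4 1.6 2.2
   vertex 1.0 4.5 1.2
  endloop
 endfacet
 facet normal 0.219 -0.026 -0.975
  outer loop
   vertex 2.9 1.7 1.7
   vertex 1.0 4.5 1.2
   vertex 3.7 4.7 1.8
  endloop
 endfacet
 facet normal 0.565 -0.188 -0.803
  outer loop
   vertex 2.9 1.7 1.7
   vertex 4.3 4.2 2.1
   vertex 4.5 0.1 3.2
  endloop
 endfacet
 facet normal 0.395 -0.075 -0.915
  outer loop
   vertex 2.9 1.7 1.7
   vertex 3.7 4.7 1.8
   vertex 4.3 4.2 2.1
  endloop
 endfacet
 facet normal -0.129 -0.770 -0.625
  outer loop
   vertex 3.6 0.9 2.4
   vertex 4.5 0.1 3.2
   vertex 0.4 1.6 2.2
  endloop
 endfacet
 facet normal 0.416 -0.364 -0.833
  outer loop
   vertex 3.6 0.9 2.4
   vertex 2.9 1.7 1.7
   vertex 4.5 0.1 3.2
  endloop
 endfacet
 facet normal -0.111 -0.708 -0.698
  outer loop
   vertex 3.6 0.9 2.4
   vertex 0.4 1.6 2.2
   vertex 2.9 1.7 1.7
  endloop
 endfacet
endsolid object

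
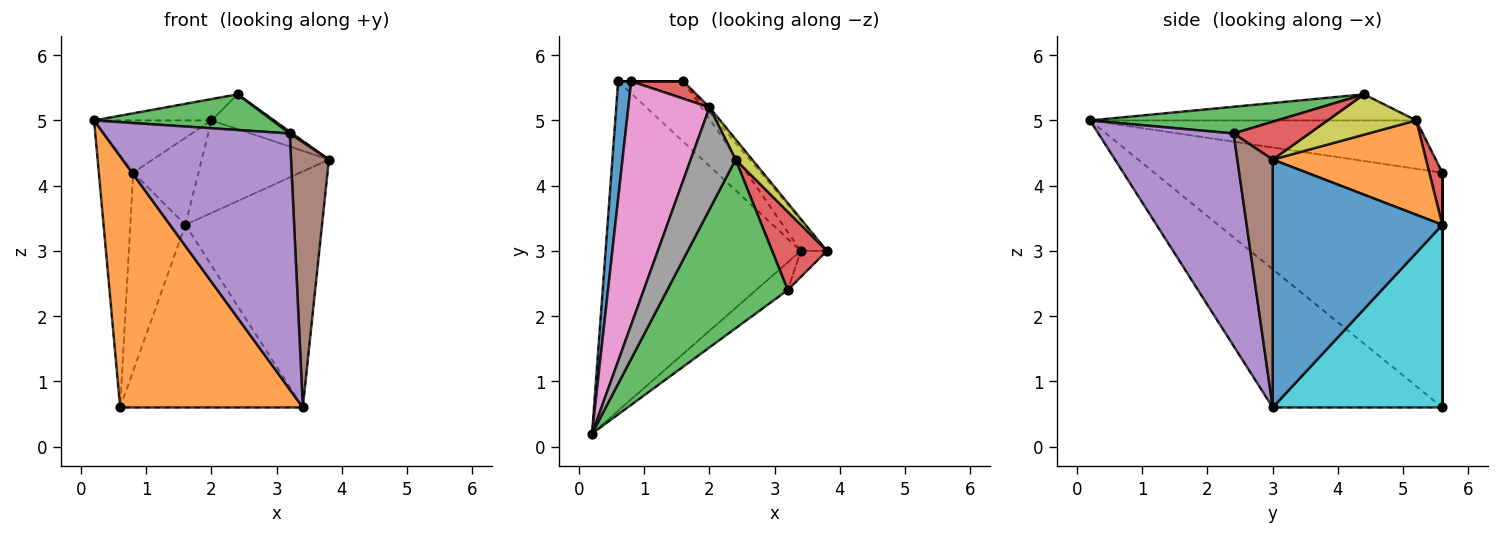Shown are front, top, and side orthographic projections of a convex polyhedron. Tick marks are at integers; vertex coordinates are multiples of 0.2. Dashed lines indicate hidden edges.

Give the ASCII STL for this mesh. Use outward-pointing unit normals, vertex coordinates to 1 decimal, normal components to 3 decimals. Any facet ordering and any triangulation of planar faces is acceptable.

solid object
 facet normal -0.991 0.118 0.055
  outer loop
   vertex 0.6 5.6 0.6
   vertex 0.2 0.2 5.0
   vertex 0.8 5.6 4.2
  endloop
 endfacet
 facet normal -0.491 -0.528 -0.693
  outer loop
   vertex 0.6 5.6 0.6
   vertex 3.4 3.0 0.6
   vertex 0.2 0.2 5.0
  endloop
 endfacet
 facet normal 0.212 -0.202 0.956
  outer loop
   vertex 3.2 2.4 4.8
   vertex 2.4 4.4 5.4
   vertex 0.2 0.2 5.0
  endloop
 endfacet
 facet normal 0.568 -0.020 0.823
  outer loop
   vertex 3.2 2.4 4.8
   vertex 3.8 3.0 4.4
   vertex 2.4 4.4 5.4
  endloop
 endfacet
 facet normal 0.585 -0.806 -0.087
  outer loop
   vertex 3.2 2.4 4.8
   vertex 0.2 0.2 5.0
   vertex 3.4 3.0 0.6
  endloop
 endfacet
 facet normal 0.681 -0.729 -0.072
  outer loop
   vertex 3.2 2.4 4.8
   vertex 3.4 3.0 0.6
   vertex 3.8 3.0 4.4
  endloop
 endfacet
 facet normal -0.503 0.181 0.845
  outer loop
   vertex 2.0 5.2 5.0
   vertex 0.8 5.6 4.2
   vertex 0.2 0.2 5.0
  endloop
 endfacet
 facet normal -0.495 0.178 0.851
  outer loop
   vertex 2.0 5.2 5.0
   vertex 0.2 0.2 5.0
   vertex 2.4 4.4 5.4
  endloop
 endfacet
 facet normal 0.774 0.547 0.319
  outer loop
   vertex 2.0 5.2 5.0
   vertex 2.4 4.4 5.4
   vertex 3.8 3.0 4.4
  endloop
 endfacet
 facet normal 0.661 0.712 -0.236
  outer loop
   vertex 1.6 5.6 3.4
   vertex 3.4 3.0 0.6
   vertex 0.6 5.6 0.6
  endloop
 endfacet
 facet normal 0.776 0.625 -0.082
  outer loop
   vertex 1.6 5.6 3.4
   vertex 3.8 3.0 4.4
   vertex 3.4 3.0 0.6
  endloop
 endfacet
 facet normal 0.769 0.638 -0.033
  outer loop
   vertex 1.6 5.6 3.4
   vertex 2.0 5.2 5.0
   vertex 3.8 3.0 4.4
  endloop
 endfacet
 facet normal 0.000 1.000 0.000
  outer loop
   vertex 1.6 5.6 3.4
   vertex 0.6 5.6 0.6
   vertex 0.8 5.6 4.2
  endloop
 endfacet
 facet normal 0.192 0.962 0.192
  outer loop
   vertex 1.6 5.6 3.4
   vertex 0.8 5.6 4.2
   vertex 2.0 5.2 5.0
  endloop
 endfacet
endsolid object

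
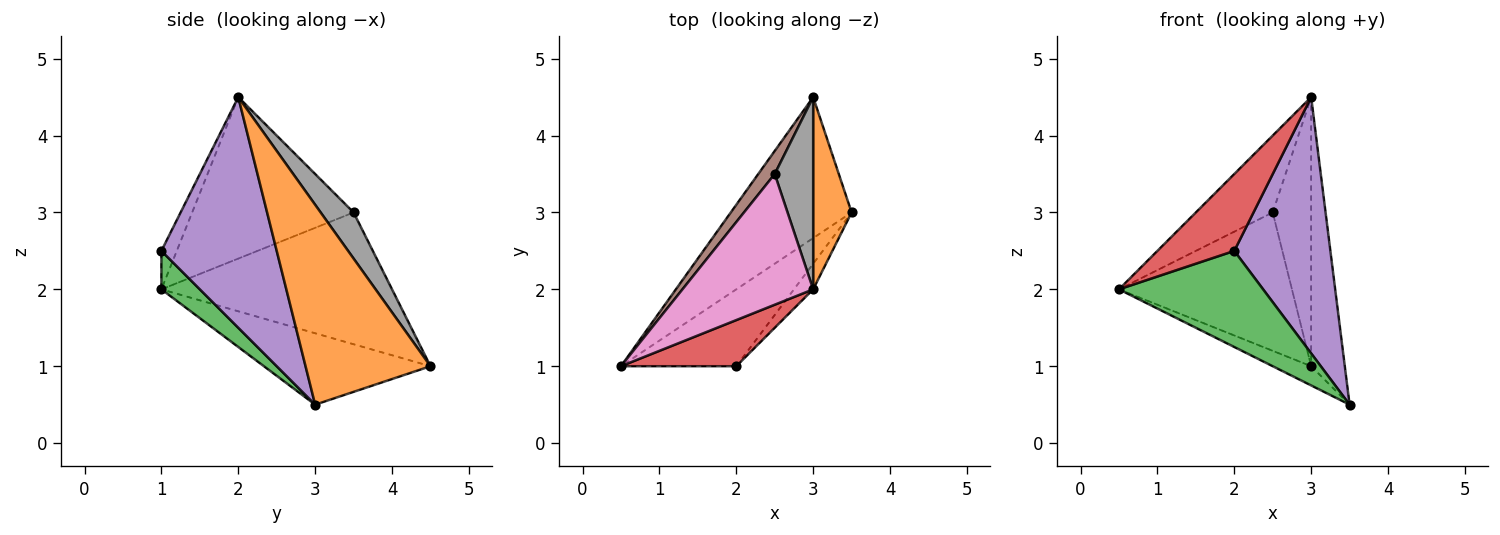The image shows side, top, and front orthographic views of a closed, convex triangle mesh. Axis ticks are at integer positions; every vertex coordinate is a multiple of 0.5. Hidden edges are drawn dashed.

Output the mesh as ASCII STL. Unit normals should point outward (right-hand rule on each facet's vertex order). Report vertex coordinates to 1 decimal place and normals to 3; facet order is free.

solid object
 facet normal -0.505 0.117 -0.855
  outer loop
   vertex 3.0 4.5 1.0
   vertex 3.5 3.0 0.5
   vertex 0.5 1.0 2.0
  endloop
 endfacet
 facet normal 0.949 0.256 0.183
  outer loop
   vertex 3.0 2.0 4.5
   vertex 3.5 3.0 0.5
   vertex 3.0 4.5 1.0
  endloop
 endfacet
 facet normal 0.204 -0.764 -0.612
  outer loop
   vertex 2.0 1.0 2.5
   vertex 0.5 1.0 2.0
   vertex 3.5 3.0 0.5
  endloop
 endfacet
 facet normal -0.169 -0.845 0.507
  outer loop
   vertex 2.0 1.0 2.5
   vertex 3.0 2.0 4.5
   vertex 0.5 1.0 2.0
  endloop
 endfacet
 facet normal 0.767 -0.639 -0.064
  outer loop
   vertex 2.0 1.0 2.5
   vertex 3.5 3.0 0.5
   vertex 3.0 2.0 4.5
  endloop
 endfacet
 facet normal -0.796 0.597 0.100
  outer loop
   vertex 2.5 3.5 3.0
   vertex 3.0 4.5 1.0
   vertex 0.5 1.0 2.0
  endloop
 endfacet
 facet normal -0.729 0.347 0.590
  outer loop
   vertex 2.5 3.5 3.0
   vertex 0.5 1.0 2.0
   vertex 3.0 2.0 4.5
  endloop
 endfacet
 facet normal 0.572 0.667 0.477
  outer loop
   vertex 2.5 3.5 3.0
   vertex 3.0 2.0 4.5
   vertex 3.0 4.5 1.0
  endloop
 endfacet
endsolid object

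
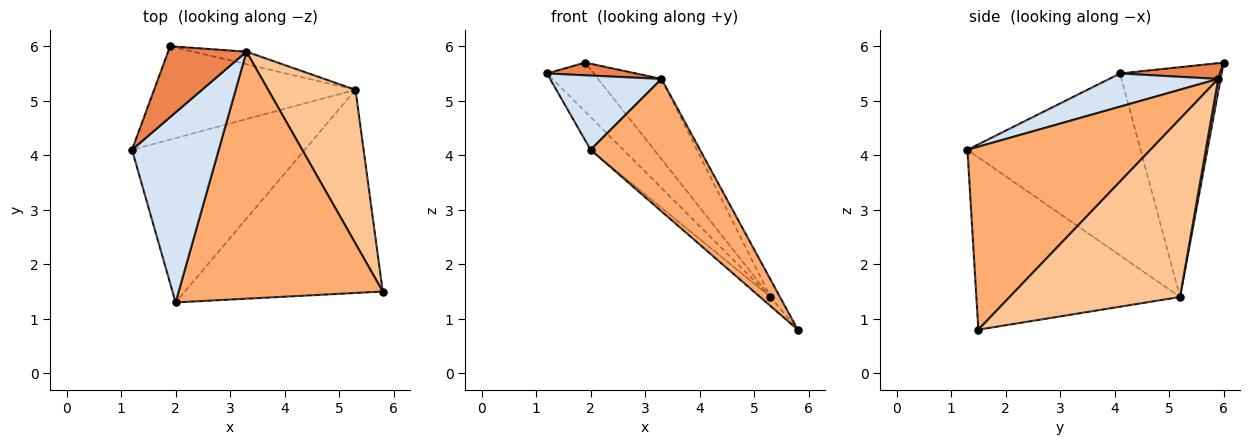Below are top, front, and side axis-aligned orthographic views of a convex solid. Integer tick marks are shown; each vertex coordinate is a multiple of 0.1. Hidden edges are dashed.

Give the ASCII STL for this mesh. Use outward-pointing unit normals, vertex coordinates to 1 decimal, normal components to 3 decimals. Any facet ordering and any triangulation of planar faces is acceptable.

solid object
 facet normal -0.719 0.136 -0.682
  outer loop
   vertex 5.3 5.2 1.4
   vertex 2.0 1.3 4.1
   vertex 1.2 4.1 5.5
  endloop
 endfacet
 facet normal -0.656 0.034 -0.754
  outer loop
   vertex 5.3 5.2 1.4
   vertex 5.8 1.5 0.8
   vertex 2.0 1.3 4.1
  endloop
 endfacet
 facet normal -0.711 0.327 -0.623
  outer loop
   vertex 5.3 5.2 1.4
   vertex 1.2 4.1 5.5
   vertex 1.9 6.0 5.7
  endloop
 endfacet
 facet normal 0.336 -0.343 0.877
  outer loop
   vertex 3.3 5.9 5.4
   vertex 1.2 4.1 5.5
   vertex 2.0 1.3 4.1
  endloop
 endfacet
 facet normal 0.195 -0.173 0.965
  outer loop
   vertex 3.3 5.9 5.4
   vertex 1.9 6.0 5.7
   vertex 1.2 4.1 5.5
  endloop
 endfacet
 facet normal 0.620 -0.371 0.692
  outer loop
   vertex 3.3 5.9 5.4
   vertex 2.0 1.3 4.1
   vertex 5.8 1.5 0.8
  endloop
 endfacet
 facet normal 0.897 0.050 0.440
  outer loop
   vertex 3.3 5.9 5.4
   vertex 5.8 1.5 0.8
   vertex 5.3 5.2 1.4
  endloop
 endfacet
 facet normal 0.038 0.987 -0.154
  outer loop
   vertex 3.3 5.9 5.4
   vertex 5.3 5.2 1.4
   vertex 1.9 6.0 5.7
  endloop
 endfacet
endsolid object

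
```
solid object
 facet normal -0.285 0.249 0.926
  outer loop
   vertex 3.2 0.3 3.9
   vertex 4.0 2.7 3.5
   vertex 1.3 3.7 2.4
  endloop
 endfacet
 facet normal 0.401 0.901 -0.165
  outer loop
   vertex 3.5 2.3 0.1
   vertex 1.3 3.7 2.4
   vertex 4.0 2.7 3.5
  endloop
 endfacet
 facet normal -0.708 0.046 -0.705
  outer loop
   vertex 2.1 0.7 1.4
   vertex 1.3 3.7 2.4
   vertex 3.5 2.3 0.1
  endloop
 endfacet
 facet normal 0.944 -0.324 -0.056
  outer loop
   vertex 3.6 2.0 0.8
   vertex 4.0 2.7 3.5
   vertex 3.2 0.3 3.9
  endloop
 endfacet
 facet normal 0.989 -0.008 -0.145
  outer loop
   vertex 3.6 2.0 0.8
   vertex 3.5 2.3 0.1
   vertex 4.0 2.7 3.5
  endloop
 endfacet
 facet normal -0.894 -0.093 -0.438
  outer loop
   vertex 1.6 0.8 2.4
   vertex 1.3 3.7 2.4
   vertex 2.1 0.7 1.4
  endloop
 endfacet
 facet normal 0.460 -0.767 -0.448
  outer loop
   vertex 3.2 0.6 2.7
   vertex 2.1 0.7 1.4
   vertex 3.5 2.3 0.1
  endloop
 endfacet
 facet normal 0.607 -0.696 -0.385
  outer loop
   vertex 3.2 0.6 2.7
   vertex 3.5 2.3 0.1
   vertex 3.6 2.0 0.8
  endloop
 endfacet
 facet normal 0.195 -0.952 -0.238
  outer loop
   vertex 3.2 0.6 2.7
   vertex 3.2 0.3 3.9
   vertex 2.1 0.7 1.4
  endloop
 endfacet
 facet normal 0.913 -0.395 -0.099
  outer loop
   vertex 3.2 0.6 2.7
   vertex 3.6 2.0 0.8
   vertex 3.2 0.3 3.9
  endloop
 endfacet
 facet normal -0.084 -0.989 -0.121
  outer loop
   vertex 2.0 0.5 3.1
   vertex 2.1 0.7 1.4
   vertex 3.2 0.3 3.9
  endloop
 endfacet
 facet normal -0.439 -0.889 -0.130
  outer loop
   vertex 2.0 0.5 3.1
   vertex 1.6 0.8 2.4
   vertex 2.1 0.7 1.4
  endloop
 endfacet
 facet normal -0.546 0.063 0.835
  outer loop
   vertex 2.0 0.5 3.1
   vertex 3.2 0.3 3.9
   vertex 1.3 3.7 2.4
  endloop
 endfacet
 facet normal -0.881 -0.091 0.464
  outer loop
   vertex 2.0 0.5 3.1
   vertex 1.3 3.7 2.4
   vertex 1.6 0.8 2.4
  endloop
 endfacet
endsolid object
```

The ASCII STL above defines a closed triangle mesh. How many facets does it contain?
14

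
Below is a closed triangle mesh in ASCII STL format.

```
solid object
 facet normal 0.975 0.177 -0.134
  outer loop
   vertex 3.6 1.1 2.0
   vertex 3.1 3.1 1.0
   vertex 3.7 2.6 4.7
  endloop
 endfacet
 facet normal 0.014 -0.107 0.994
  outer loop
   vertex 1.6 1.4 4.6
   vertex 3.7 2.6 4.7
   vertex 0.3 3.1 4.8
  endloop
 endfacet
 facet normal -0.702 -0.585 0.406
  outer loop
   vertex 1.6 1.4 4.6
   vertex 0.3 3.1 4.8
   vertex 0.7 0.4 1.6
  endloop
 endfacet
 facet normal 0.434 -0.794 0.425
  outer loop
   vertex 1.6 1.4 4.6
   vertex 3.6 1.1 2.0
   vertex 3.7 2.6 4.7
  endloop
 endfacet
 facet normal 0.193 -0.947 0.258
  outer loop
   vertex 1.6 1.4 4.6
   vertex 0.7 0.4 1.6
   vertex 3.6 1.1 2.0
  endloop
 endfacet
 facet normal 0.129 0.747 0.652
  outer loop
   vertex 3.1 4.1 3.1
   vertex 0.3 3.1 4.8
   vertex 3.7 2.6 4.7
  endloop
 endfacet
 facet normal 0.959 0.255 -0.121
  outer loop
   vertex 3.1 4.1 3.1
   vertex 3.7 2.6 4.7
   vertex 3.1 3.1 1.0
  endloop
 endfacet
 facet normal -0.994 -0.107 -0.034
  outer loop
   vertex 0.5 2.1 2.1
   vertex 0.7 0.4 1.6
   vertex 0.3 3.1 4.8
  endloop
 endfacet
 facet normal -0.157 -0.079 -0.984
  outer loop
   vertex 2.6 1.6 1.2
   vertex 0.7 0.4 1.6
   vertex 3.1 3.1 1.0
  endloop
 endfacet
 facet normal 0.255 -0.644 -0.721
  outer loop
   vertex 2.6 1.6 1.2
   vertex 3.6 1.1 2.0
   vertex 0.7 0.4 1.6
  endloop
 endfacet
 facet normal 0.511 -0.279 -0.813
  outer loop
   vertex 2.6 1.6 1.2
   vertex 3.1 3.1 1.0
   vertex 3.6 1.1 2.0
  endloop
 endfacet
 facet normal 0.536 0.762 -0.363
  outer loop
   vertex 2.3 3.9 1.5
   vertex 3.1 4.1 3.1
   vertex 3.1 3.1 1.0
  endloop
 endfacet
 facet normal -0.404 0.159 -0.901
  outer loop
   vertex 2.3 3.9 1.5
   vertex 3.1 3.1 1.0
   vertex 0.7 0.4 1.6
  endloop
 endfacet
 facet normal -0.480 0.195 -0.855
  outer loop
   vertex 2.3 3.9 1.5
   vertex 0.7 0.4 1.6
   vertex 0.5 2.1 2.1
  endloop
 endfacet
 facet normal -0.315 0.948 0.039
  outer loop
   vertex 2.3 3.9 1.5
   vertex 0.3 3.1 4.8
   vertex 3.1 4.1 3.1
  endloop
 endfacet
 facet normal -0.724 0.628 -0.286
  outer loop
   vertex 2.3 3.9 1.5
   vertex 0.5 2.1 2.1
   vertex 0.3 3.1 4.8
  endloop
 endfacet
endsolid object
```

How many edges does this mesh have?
24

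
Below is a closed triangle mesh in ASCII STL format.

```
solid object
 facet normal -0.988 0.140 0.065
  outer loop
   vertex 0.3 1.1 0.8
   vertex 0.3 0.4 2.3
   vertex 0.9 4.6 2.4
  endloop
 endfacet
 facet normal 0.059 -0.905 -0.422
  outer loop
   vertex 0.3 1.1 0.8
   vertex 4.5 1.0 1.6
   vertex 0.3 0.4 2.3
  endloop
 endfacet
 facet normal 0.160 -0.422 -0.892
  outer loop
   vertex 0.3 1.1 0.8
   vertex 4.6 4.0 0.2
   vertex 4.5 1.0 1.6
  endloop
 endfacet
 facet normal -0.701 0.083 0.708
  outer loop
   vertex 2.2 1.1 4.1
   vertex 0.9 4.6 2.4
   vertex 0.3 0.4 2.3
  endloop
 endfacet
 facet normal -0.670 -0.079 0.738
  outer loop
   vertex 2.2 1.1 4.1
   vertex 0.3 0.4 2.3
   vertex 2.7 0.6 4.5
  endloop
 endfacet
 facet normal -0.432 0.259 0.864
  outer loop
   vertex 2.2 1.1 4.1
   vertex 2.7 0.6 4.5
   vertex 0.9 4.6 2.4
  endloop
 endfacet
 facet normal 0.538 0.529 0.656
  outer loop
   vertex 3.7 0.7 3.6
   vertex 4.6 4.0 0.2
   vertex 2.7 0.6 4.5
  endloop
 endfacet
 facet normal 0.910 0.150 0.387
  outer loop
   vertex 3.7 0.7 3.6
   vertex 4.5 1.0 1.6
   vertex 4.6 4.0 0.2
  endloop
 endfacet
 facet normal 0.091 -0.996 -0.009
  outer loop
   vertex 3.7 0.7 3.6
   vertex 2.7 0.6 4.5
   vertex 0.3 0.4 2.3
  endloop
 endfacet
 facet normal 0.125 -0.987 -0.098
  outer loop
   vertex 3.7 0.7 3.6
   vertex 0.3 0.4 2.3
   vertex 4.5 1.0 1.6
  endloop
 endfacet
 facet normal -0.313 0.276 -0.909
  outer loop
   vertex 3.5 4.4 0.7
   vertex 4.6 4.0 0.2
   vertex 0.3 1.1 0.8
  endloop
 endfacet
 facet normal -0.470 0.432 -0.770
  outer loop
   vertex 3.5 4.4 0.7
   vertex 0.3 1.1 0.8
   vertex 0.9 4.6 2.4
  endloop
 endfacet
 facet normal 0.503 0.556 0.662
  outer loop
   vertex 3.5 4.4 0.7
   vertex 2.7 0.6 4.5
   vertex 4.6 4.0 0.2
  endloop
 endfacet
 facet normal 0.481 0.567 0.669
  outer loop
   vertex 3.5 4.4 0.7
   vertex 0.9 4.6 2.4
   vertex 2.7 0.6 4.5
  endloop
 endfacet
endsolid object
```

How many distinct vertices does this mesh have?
9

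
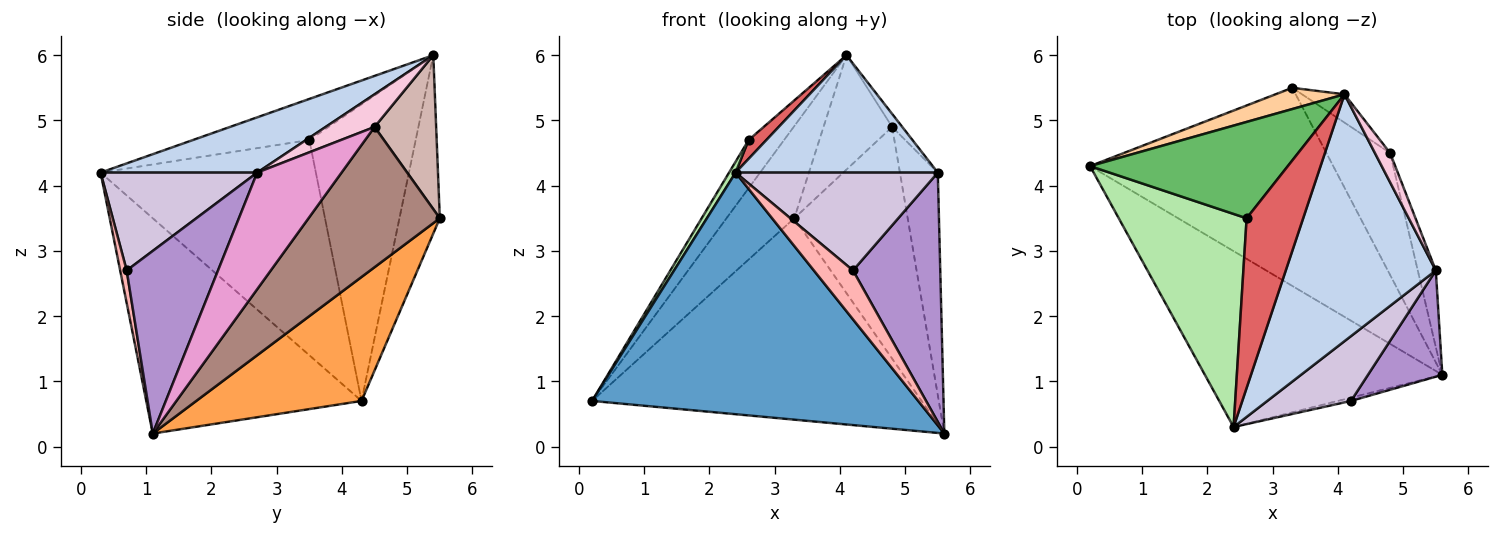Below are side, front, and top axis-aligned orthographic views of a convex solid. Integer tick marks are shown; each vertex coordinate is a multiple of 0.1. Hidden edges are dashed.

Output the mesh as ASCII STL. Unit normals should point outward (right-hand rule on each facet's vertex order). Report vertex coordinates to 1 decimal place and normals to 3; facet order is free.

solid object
 facet normal -0.471 -0.713 -0.519
  outer loop
   vertex 2.4 0.3 4.2
   vertex 0.2 4.3 0.7
   vertex 5.6 1.1 0.2
  endloop
 endfacet
 facet normal 0.316 -0.408 0.857
  outer loop
   vertex 5.5 2.7 4.2
   vertex 4.1 5.4 6.0
   vertex 2.4 0.3 4.2
  endloop
 endfacet
 facet normal 0.337 0.671 -0.660
  outer loop
   vertex 3.3 5.5 3.5
   vertex 5.6 1.1 0.2
   vertex 0.2 4.3 0.7
  endloop
 endfacet
 facet normal -0.502 0.843 0.194
  outer loop
   vertex 3.3 5.5 3.5
   vertex 0.2 4.3 0.7
   vertex 4.1 5.4 6.0
  endloop
 endfacet
 facet normal -0.802 0.267 0.535
  outer loop
   vertex 2.6 3.5 4.7
   vertex 4.1 5.4 6.0
   vertex 0.2 4.3 0.7
  endloop
 endfacet
 facet normal -0.859 -0.026 0.510
  outer loop
   vertex 2.6 3.5 4.7
   vertex 0.2 4.3 0.7
   vertex 2.4 0.3 4.2
  endloop
 endfacet
 facet normal -0.585 -0.089 0.806
  outer loop
   vertex 2.6 3.5 4.7
   vertex 2.4 0.3 4.2
   vertex 4.1 5.4 6.0
  endloop
 endfacet
 facet normal 0.164 -0.984 -0.066
  outer loop
   vertex 4.2 0.7 2.7
   vertex 2.4 0.3 4.2
   vertex 5.6 1.1 0.2
  endloop
 endfacet
 facet normal 0.694 -0.663 0.282
  outer loop
   vertex 4.2 0.7 2.7
   vertex 5.6 1.1 0.2
   vertex 5.5 2.7 4.2
  endloop
 endfacet
 facet normal 0.542 -0.700 0.464
  outer loop
   vertex 4.2 0.7 2.7
   vertex 5.5 2.7 4.2
   vertex 2.4 0.3 4.2
  endloop
 endfacet
 facet normal 0.716 0.618 -0.325
  outer loop
   vertex 4.8 4.5 4.9
   vertex 5.6 1.1 0.2
   vertex 3.3 5.5 3.5
  endloop
 endfacet
 facet normal 0.657 0.732 -0.181
  outer loop
   vertex 4.8 4.5 4.9
   vertex 3.3 5.5 3.5
   vertex 4.1 5.4 6.0
  endloop
 endfacet
 facet normal 0.903 0.406 -0.140
  outer loop
   vertex 4.8 4.5 4.9
   vertex 5.5 2.7 4.2
   vertex 5.6 1.1 0.2
  endloop
 endfacet
 facet normal 0.891 0.185 0.416
  outer loop
   vertex 4.8 4.5 4.9
   vertex 4.1 5.4 6.0
   vertex 5.5 2.7 4.2
  endloop
 endfacet
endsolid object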